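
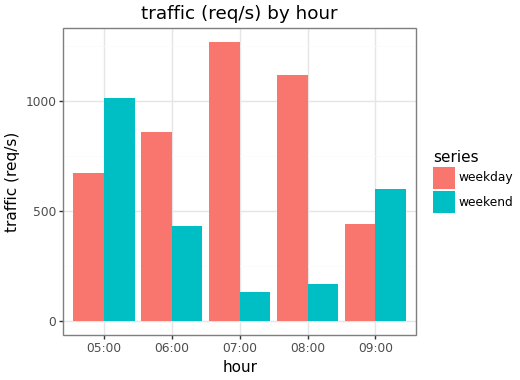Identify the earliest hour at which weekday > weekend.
05:00: weekday ≈ 600 vs weekend ≈ 1000 (not yet); 06:00: weekday ≈ 800 vs weekend ≈ 400 (first crossover).

06:00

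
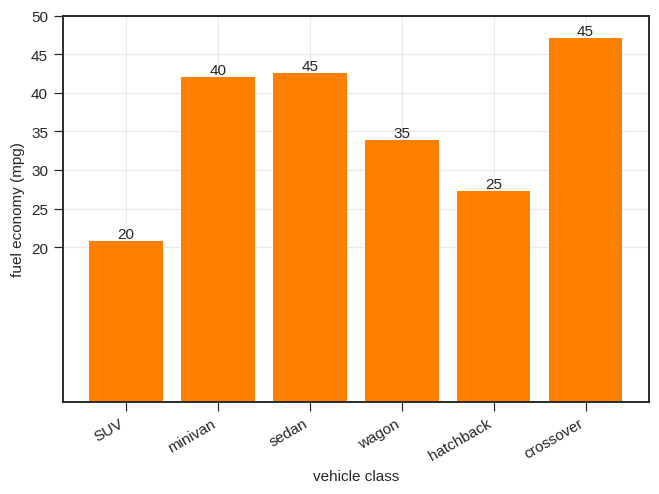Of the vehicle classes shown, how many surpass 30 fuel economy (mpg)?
Above 30: minivan, sedan, wagon, crossover.

4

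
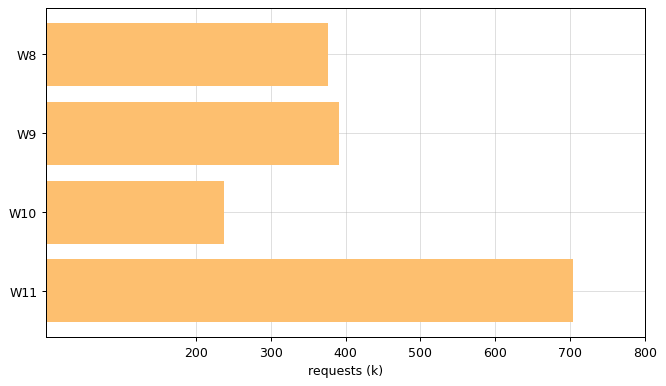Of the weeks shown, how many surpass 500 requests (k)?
1

Above 500: W11.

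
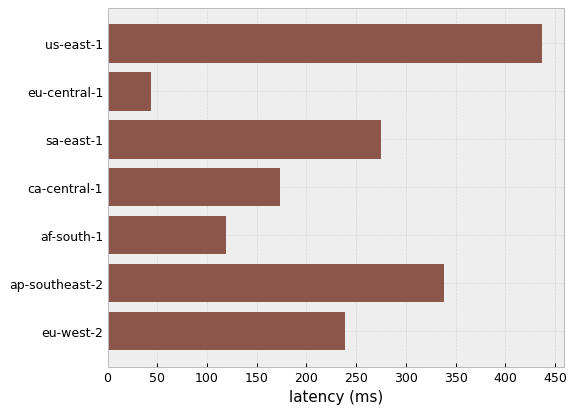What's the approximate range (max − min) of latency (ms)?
≈ 400

Max us-east-1 ≈ 450, min eu-central-1 ≈ 50; range ≈ 400.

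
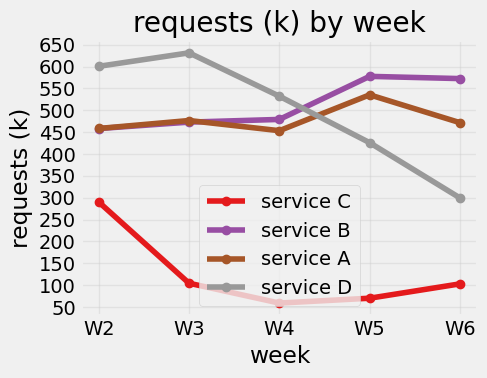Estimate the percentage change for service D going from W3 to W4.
≈ -15.4%

W3 ≈ 650, W4 ≈ 550; (550 − 650) / 650 ≈ -15.4%.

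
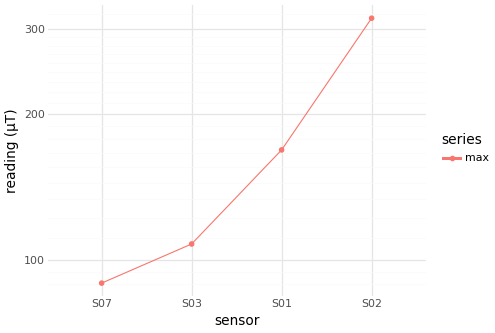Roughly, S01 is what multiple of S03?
S01 ≈ 160, S03 ≈ 100; 160/100 ≈ 1.6.

≈ 1.6×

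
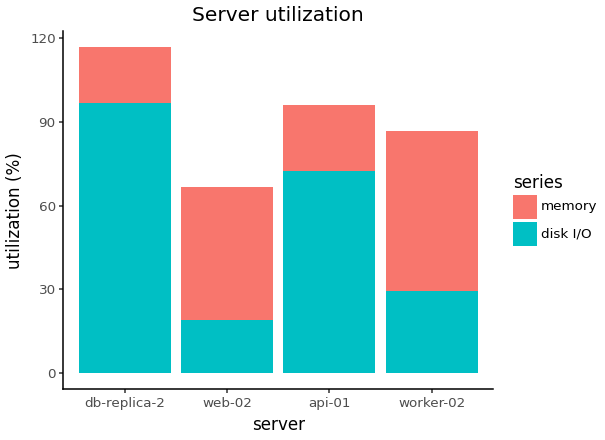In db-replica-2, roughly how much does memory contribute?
memory top ≈ 120, bottom ≈ 100; segment ≈ 20.

≈ 20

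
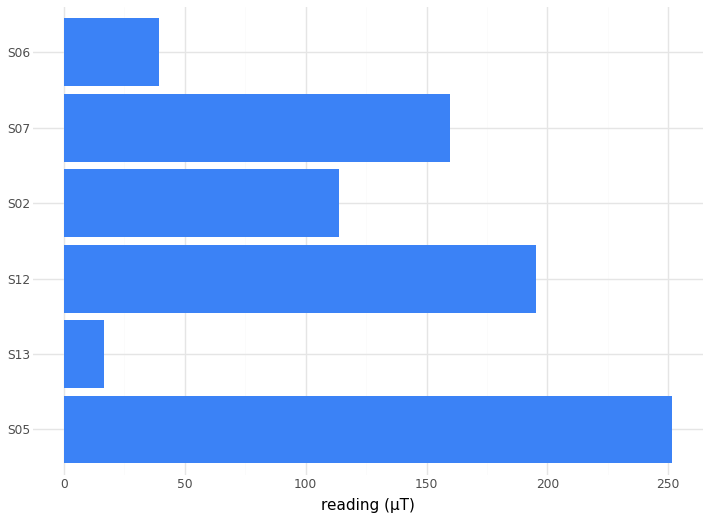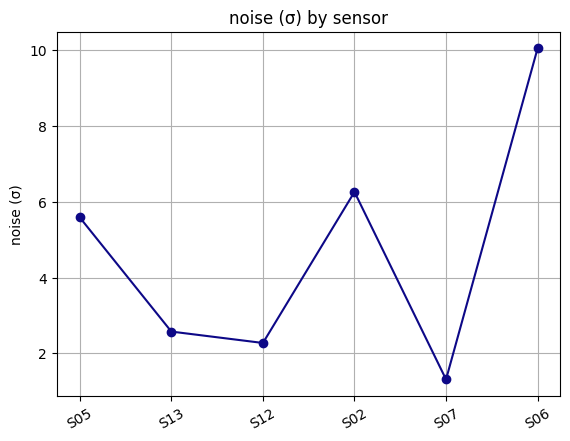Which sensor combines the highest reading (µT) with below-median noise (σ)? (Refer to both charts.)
Chart 2 median noise (σ) ≈ 4; below-median sensors: S13, S12, S07. Among those, S12 has the highest reading (µT) (≈ 200).

S12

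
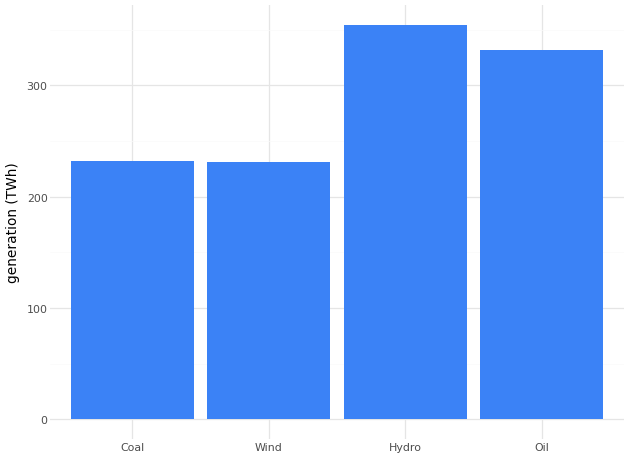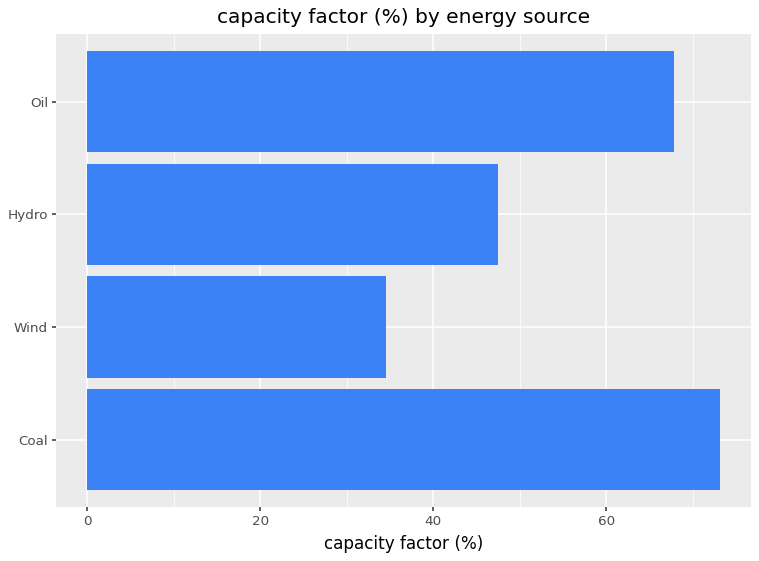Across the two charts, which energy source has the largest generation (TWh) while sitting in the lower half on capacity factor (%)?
Hydro

Chart 2 median capacity factor (%) ≈ 60; below-median energy sources: Wind, Hydro. Among those, Hydro has the highest generation (TWh) (≈ 350).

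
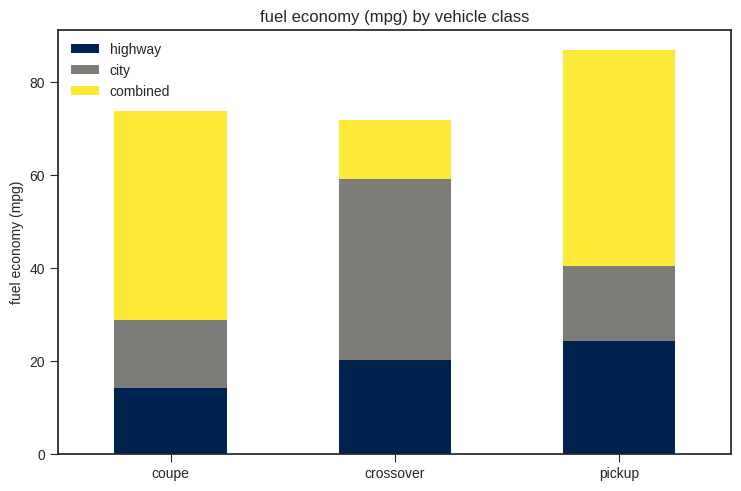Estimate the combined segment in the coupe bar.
combined top ≈ 70, bottom ≈ 30; segment ≈ 40.

≈ 40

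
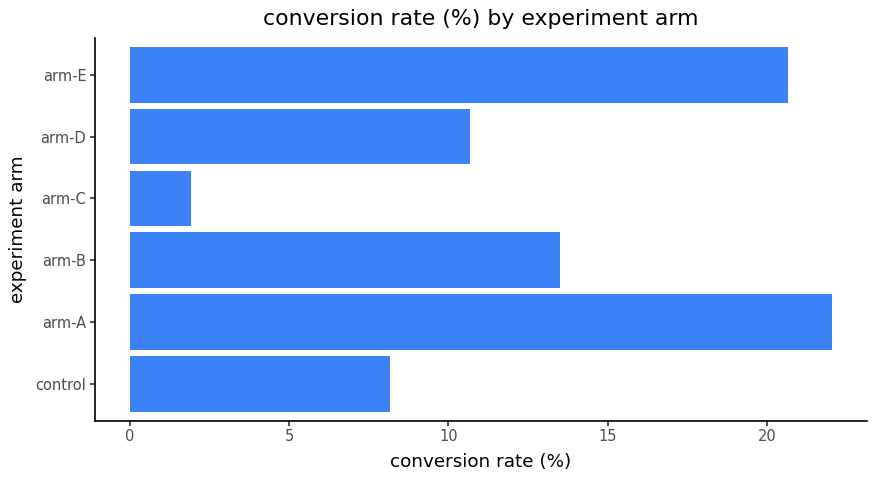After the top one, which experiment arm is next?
arm-E

Top 3: arm-A ≈ 22, arm-E ≈ 20, arm-B ≈ 14.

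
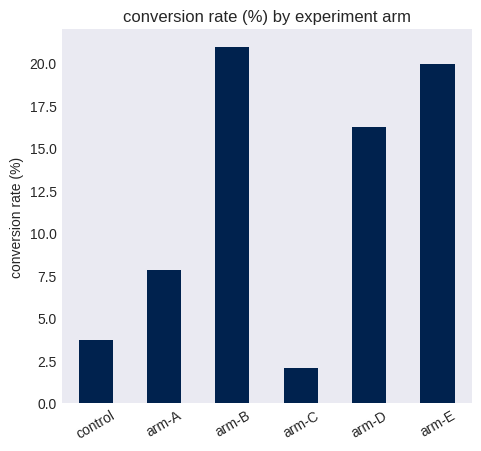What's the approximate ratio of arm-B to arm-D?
≈ 1.25×

arm-B ≈ 20, arm-D ≈ 16; 20/16 ≈ 1.25.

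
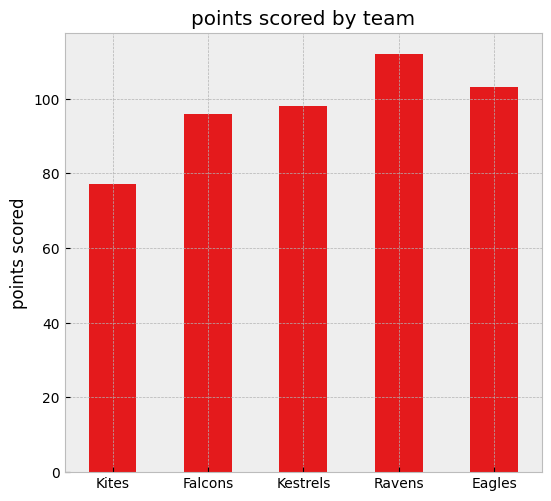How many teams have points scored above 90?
Above 90: Falcons, Kestrels, Ravens, Eagles.

4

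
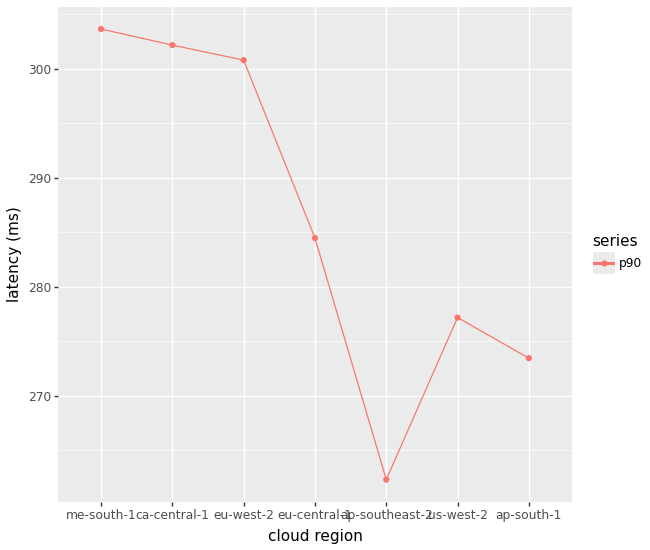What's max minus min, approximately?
≈ 45

Max me-south-1 ≈ 305, min ap-southeast-2 ≈ 260; range ≈ 45.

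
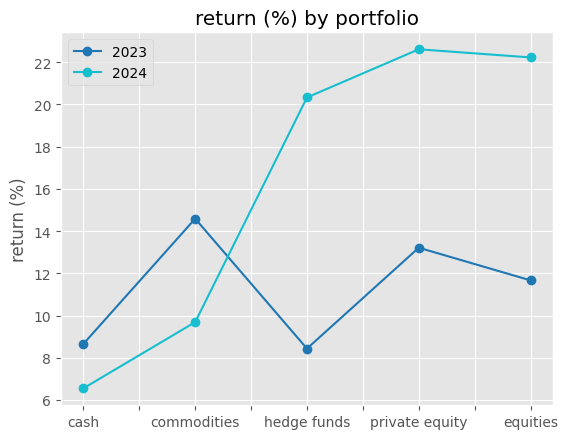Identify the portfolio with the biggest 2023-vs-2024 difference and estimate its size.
hedge funds: 2023 ≈ 8, 2024 ≈ 20 → gap ≈ 12. Next-largest (equities) is only ≈ 10.

hedge funds, ≈ 12 %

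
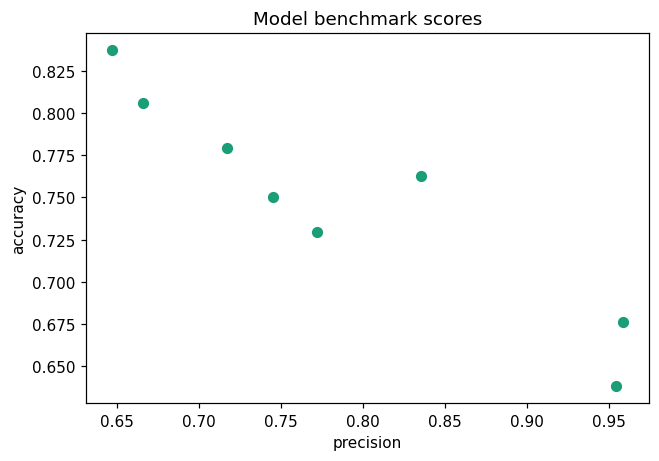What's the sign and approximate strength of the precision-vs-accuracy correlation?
Points are negatively correlated; strong (|r| ≈ 0.9).

negative, strong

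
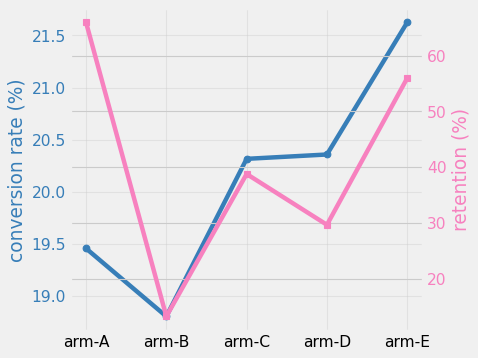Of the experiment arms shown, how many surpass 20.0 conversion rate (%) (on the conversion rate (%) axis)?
3

Above 20.0: arm-C, arm-D, arm-E.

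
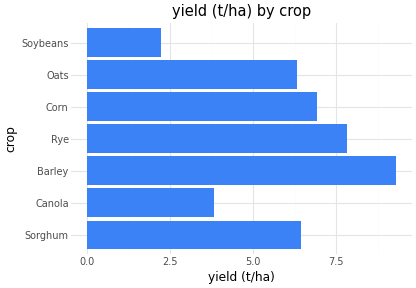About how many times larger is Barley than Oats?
Barley ≈ 9, Oats ≈ 6; 9/6 ≈ 1.5.

≈ 1.5×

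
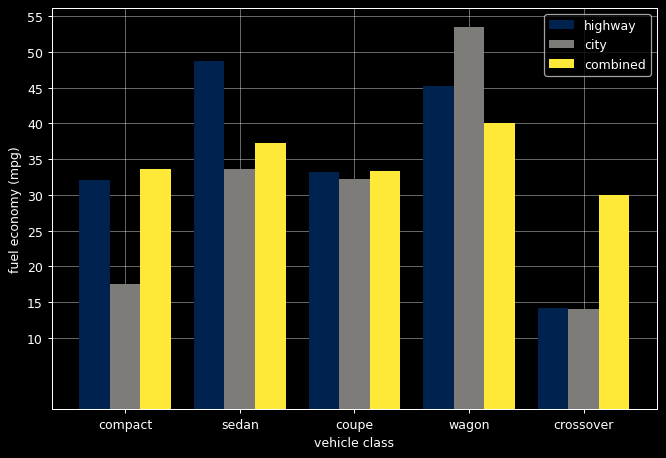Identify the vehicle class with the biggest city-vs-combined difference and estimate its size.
compact, ≈ 20 mpg

compact: city ≈ 15, combined ≈ 35 → gap ≈ 20. Next-largest (crossover) is only ≈ 15.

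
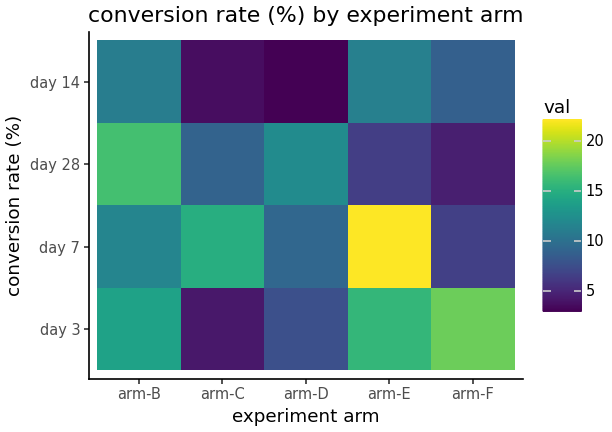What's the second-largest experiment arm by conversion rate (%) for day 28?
Top 3 for day 28: arm-B ≈ 16, arm-D ≈ 12, arm-C ≈ 8.

arm-D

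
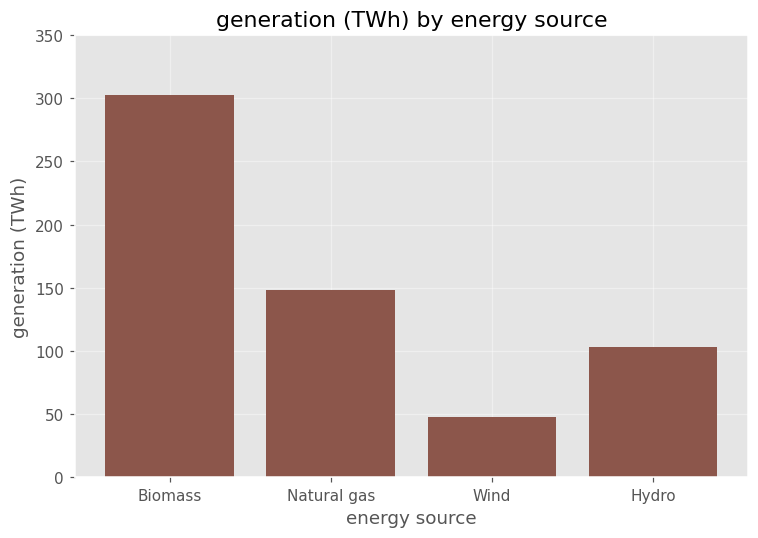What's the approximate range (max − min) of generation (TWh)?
Max Biomass ≈ 300, min Wind ≈ 50; range ≈ 250.

≈ 250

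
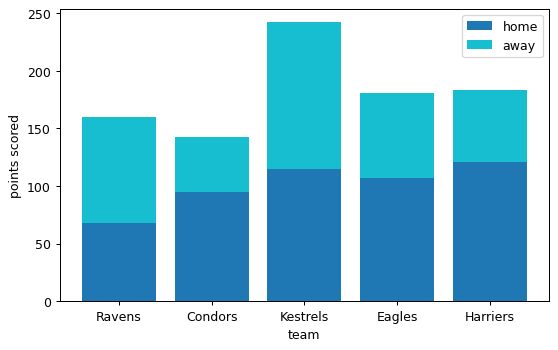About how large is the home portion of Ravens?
home top ≈ 75, bottom ≈ 0; segment ≈ 75.

≈ 75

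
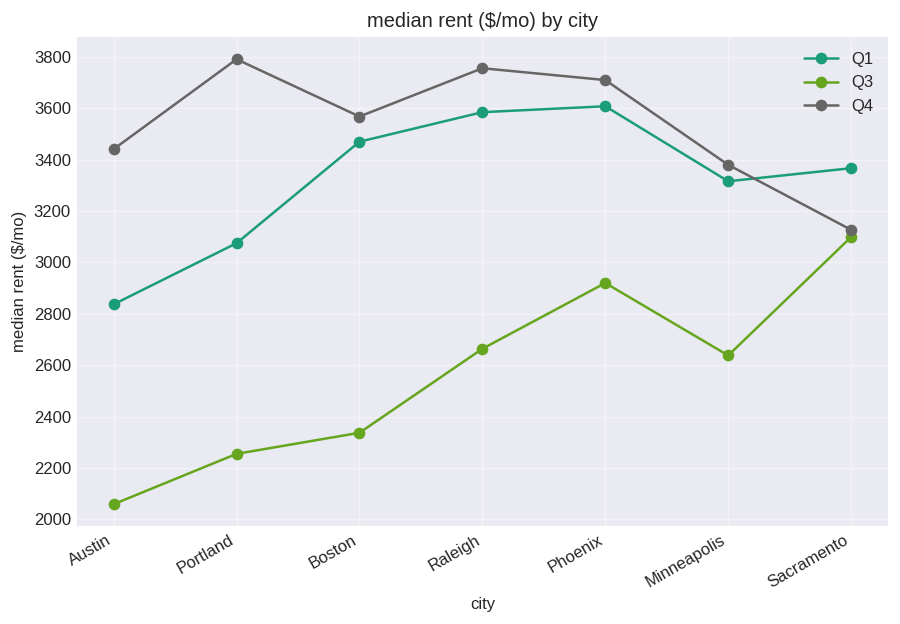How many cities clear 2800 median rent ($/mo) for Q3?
2

Above 2800: Phoenix, Sacramento.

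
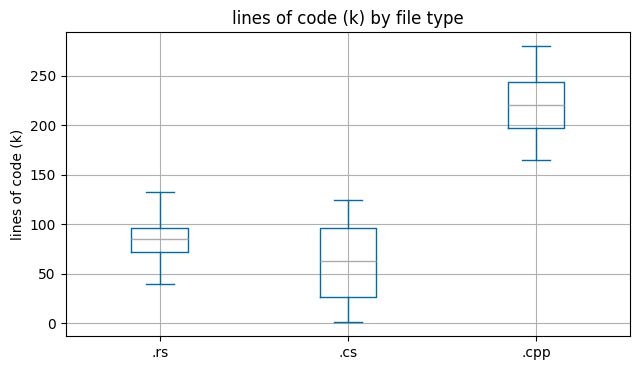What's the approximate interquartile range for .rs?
Q3 ≈ 100, Q1 ≈ 80; IQR ≈ 20.

≈ 20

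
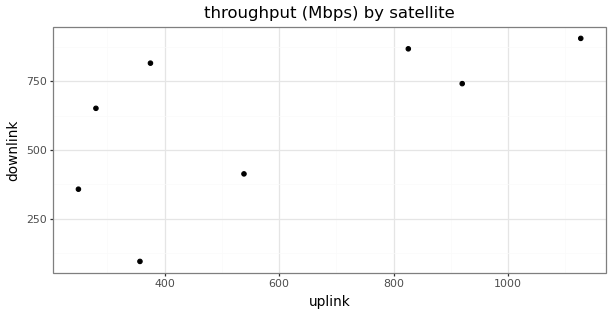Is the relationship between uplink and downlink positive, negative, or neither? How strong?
Points are positively correlated; moderate (|r| ≈ 0.6).

positive, moderate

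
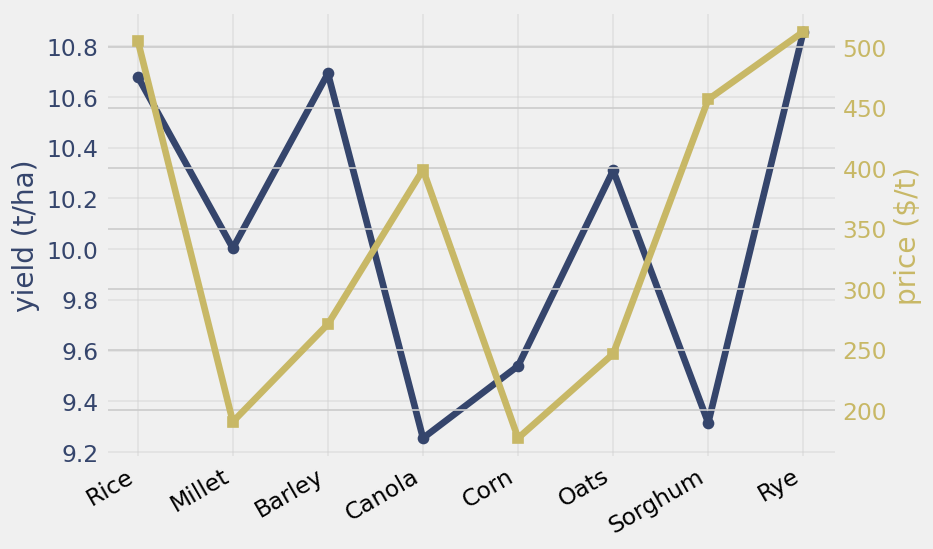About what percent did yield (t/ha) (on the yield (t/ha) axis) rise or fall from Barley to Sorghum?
≈ -11.3%

Barley ≈ 10.6, Sorghum ≈ 9.4; (9.4 − 10.6) / 10.6 ≈ -11.3%.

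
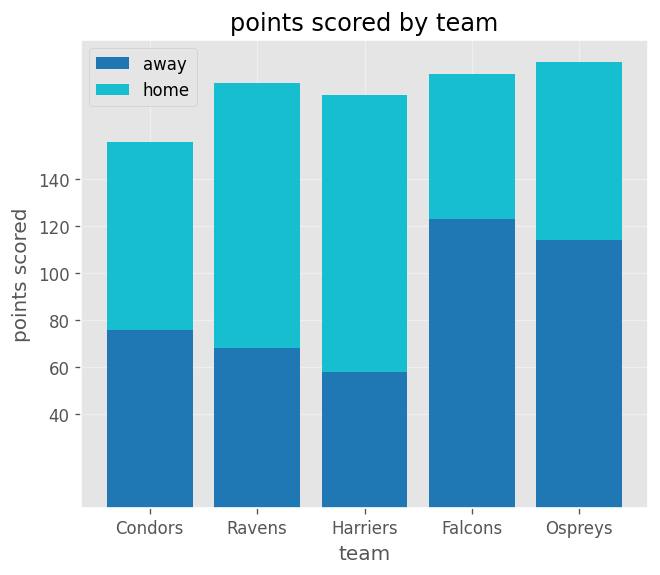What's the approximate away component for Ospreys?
away top ≈ 120, bottom ≈ 0; segment ≈ 120.

≈ 120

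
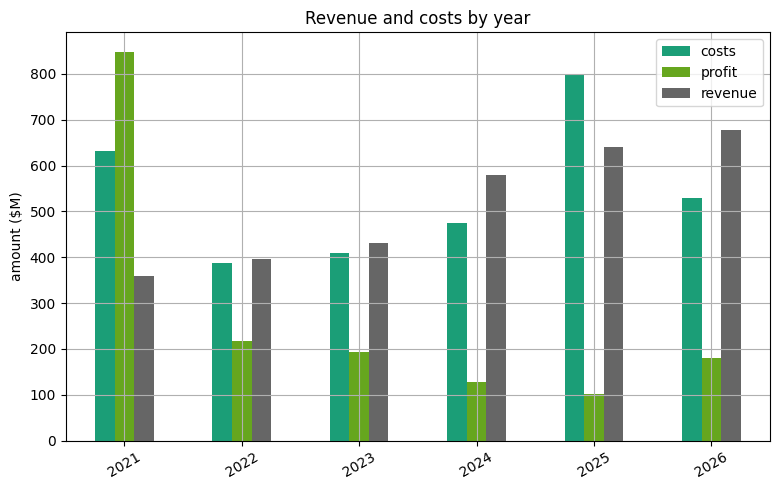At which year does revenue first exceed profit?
2021: revenue ≈ 400 vs profit ≈ 800 (not yet); 2022: revenue ≈ 400 vs profit ≈ 200 (first crossover).

2022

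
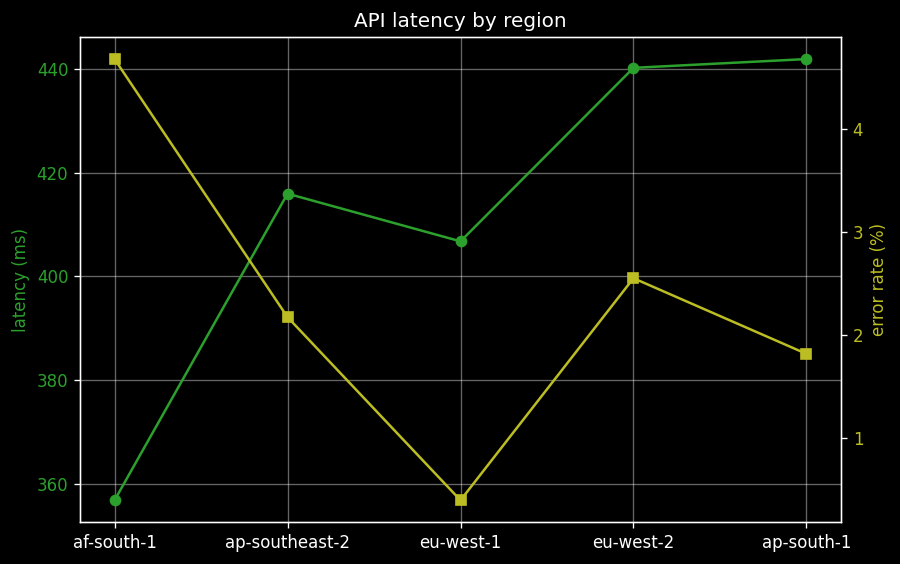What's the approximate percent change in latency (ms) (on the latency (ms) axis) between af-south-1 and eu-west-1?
≈ +13.9%

af-south-1 ≈ 360, eu-west-1 ≈ 410; (410 − 360) / 360 ≈ +13.9%.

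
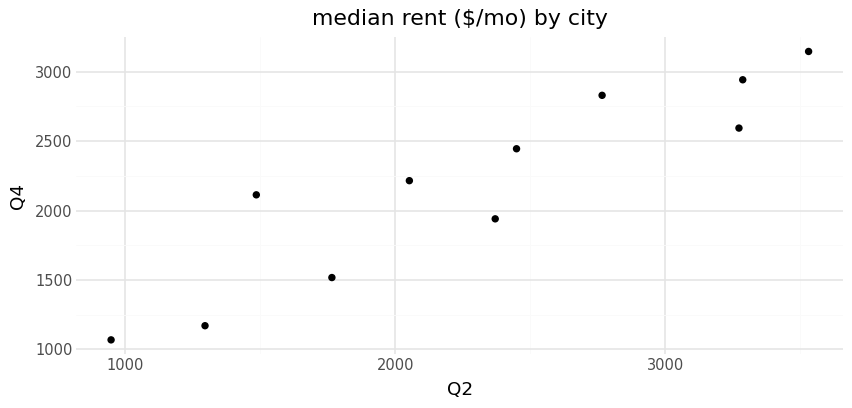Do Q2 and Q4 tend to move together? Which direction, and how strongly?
Points are positively correlated; strong (|r| ≈ 0.9).

positive, strong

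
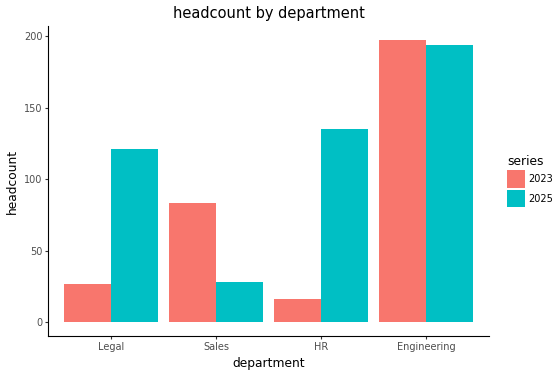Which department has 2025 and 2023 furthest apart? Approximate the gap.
HR: 2025 ≈ 140, 2023 ≈ 20 → gap ≈ 120. Next-largest (Legal) is only ≈ 100.

HR, ≈ 120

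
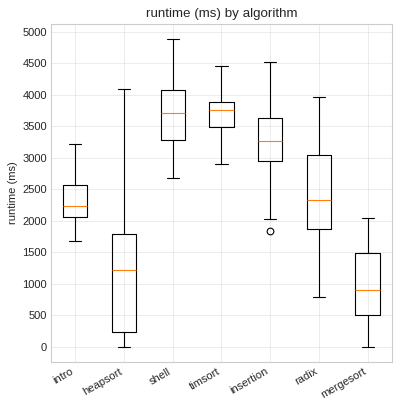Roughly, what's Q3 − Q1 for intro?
≈ 500

Q3 ≈ 2500, Q1 ≈ 2000; IQR ≈ 500.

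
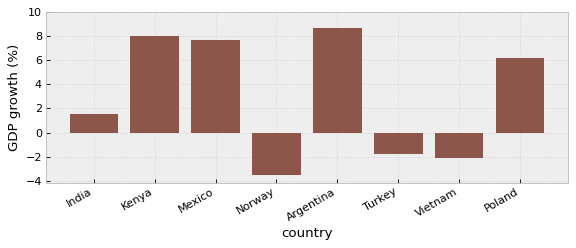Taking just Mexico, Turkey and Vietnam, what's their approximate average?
≈ 1

(8 + -2 + -2) / 3 ≈ 1.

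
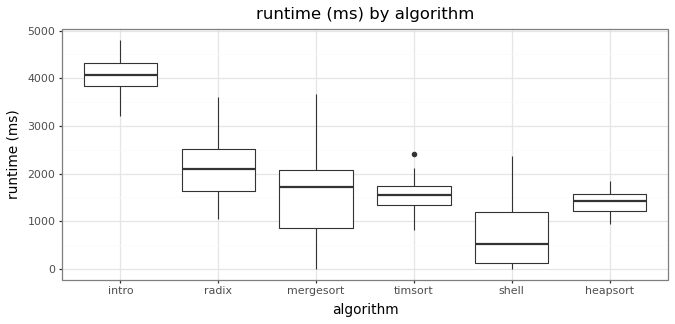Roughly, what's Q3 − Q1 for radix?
≈ 1000

Q3 ≈ 2500, Q1 ≈ 1500; IQR ≈ 1000.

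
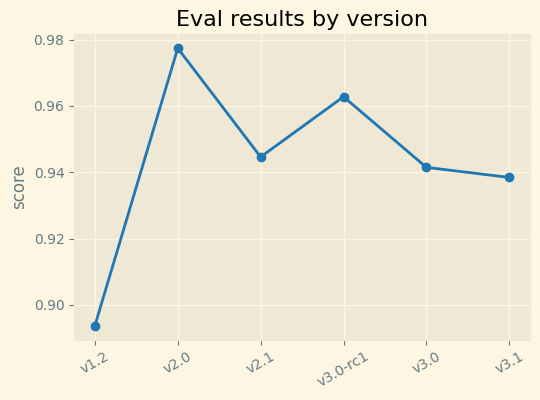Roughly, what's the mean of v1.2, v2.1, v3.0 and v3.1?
≈ 0.93

(0.89 + 0.94 + 0.94 + 0.94) / 4 ≈ 0.93.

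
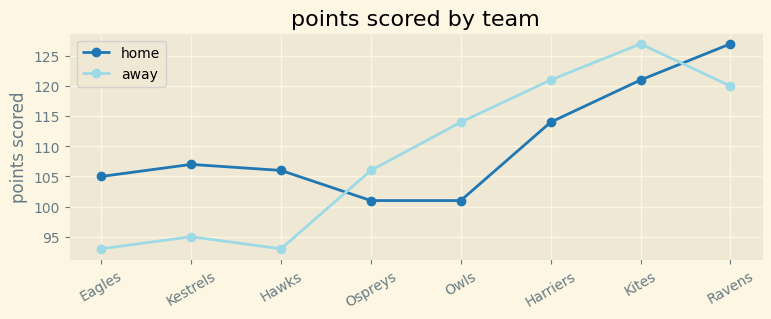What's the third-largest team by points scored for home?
Top 4 for home: Ravens ≈ 125, Kites ≈ 120, Harriers ≈ 115, Kestrels ≈ 105.

Harriers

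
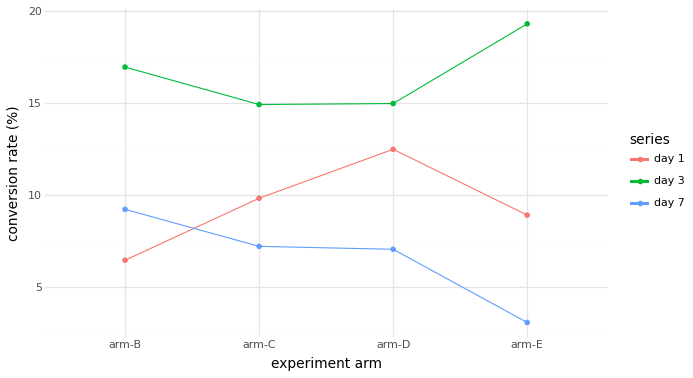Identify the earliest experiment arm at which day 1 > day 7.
arm-C

arm-B: day 1 ≈ 6 vs day 7 ≈ 10 (not yet); arm-C: day 1 ≈ 10 vs day 7 ≈ 8 (first crossover).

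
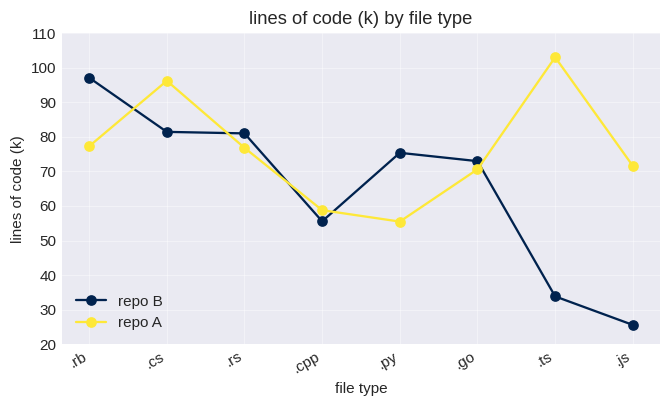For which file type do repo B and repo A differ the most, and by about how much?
.ts, ≈ 70 k

.ts: repo B ≈ 30, repo A ≈ 100 → gap ≈ 70. Next-largest (.js) is only ≈ 40.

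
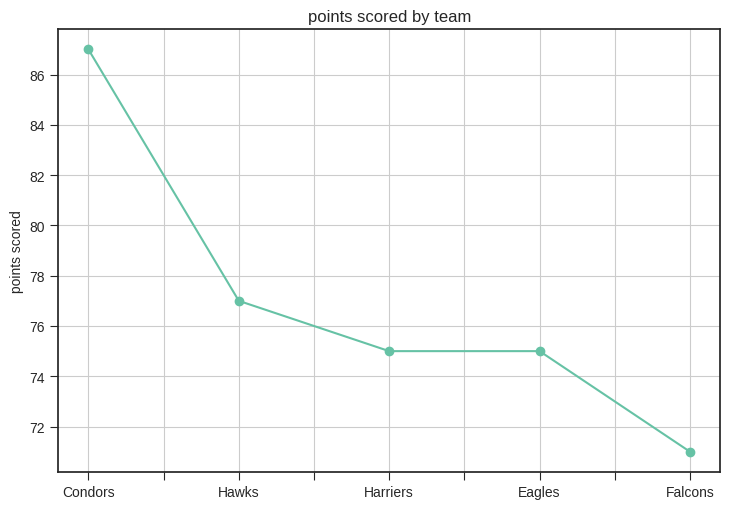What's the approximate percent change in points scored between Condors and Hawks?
≈ -13.6%

Condors ≈ 88, Hawks ≈ 76; (76 − 88) / 88 ≈ -13.6%.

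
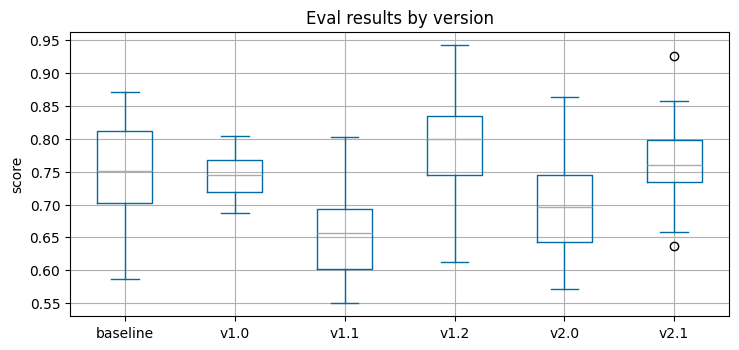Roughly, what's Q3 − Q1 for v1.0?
≈ 0.04

Q3 ≈ 0.76, Q1 ≈ 0.72; IQR ≈ 0.04.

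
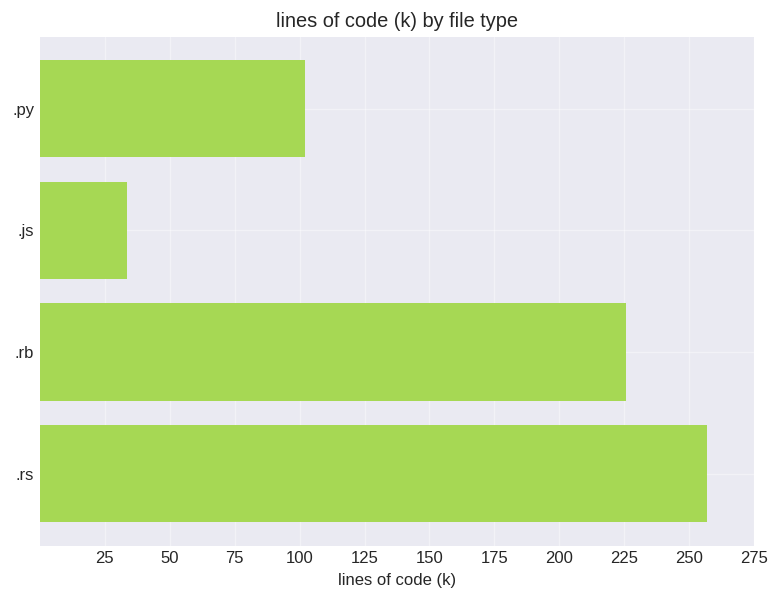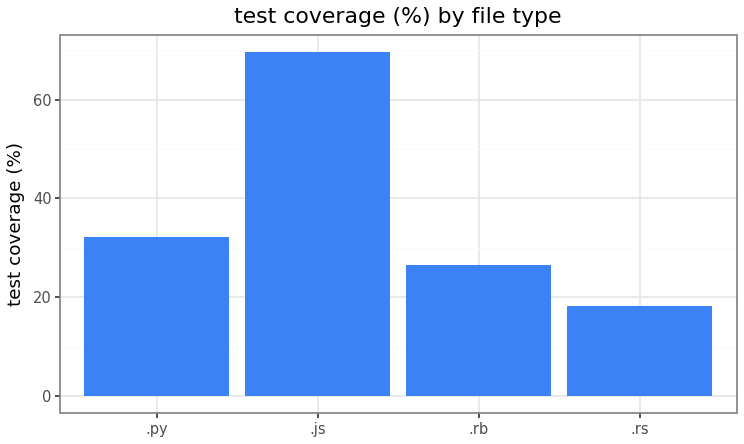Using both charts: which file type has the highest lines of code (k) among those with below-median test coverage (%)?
Chart 2 median test coverage (%) ≈ 30; below-median file types: .rb, .rs. Among those, .rs has the highest lines of code (k) (≈ 250).

.rs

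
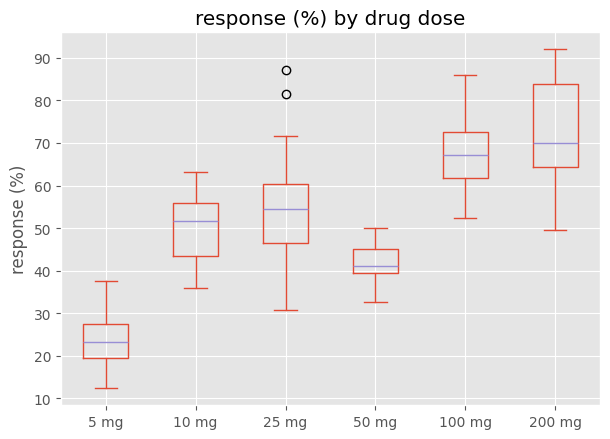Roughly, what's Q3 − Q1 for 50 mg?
Q3 ≈ 45, Q1 ≈ 40; IQR ≈ 5.

≈ 5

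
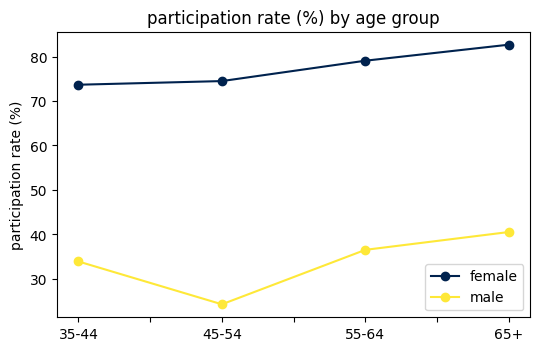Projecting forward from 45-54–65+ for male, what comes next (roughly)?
Last three: 25, 35, 40 → slope ≈ 7.5/step → next ≈ 47.5.

≈ 47.5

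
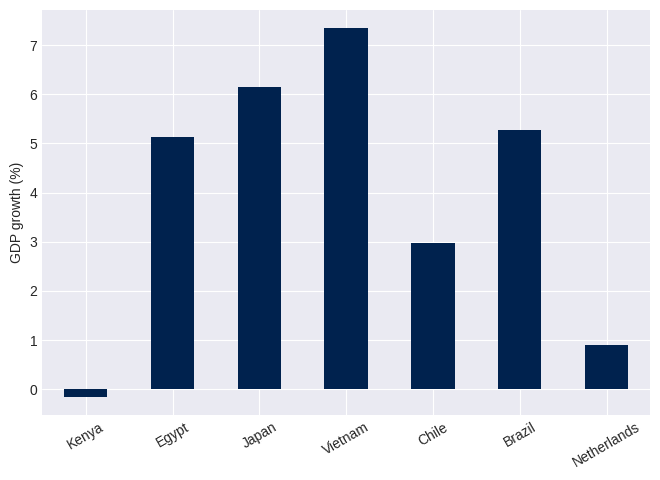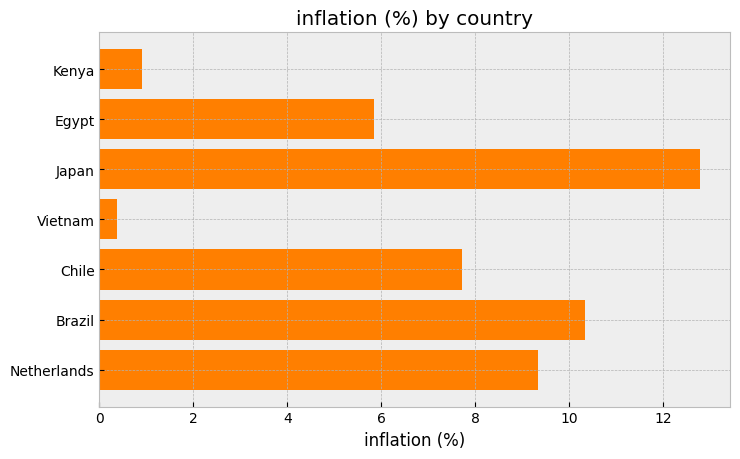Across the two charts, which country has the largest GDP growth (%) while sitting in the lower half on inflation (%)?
Chart 2 median inflation (%) ≈ 8; below-median countries: Kenya, Egypt, Vietnam. Among those, Vietnam has the highest GDP growth (%) (≈ 7).

Vietnam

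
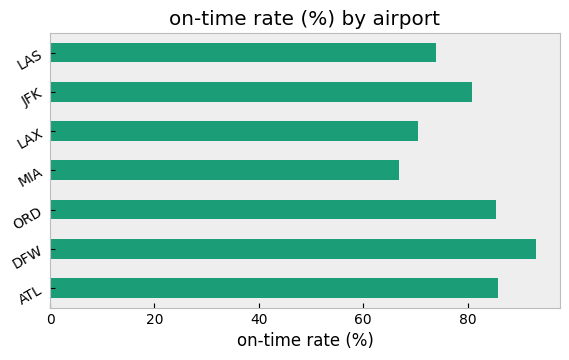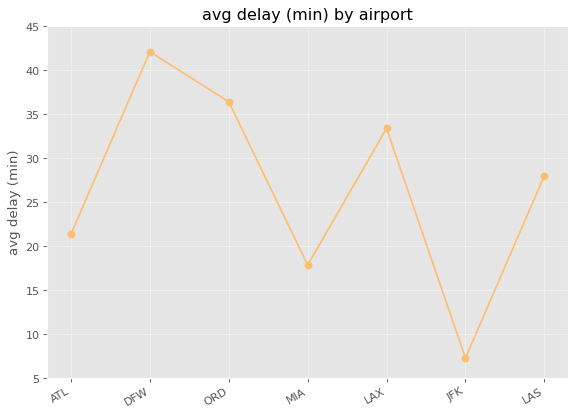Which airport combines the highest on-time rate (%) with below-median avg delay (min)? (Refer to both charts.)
Chart 2 median avg delay (min) ≈ 30; below-median airports: ATL, MIA, JFK. Among those, ATL has the highest on-time rate (%) (≈ 90).

ATL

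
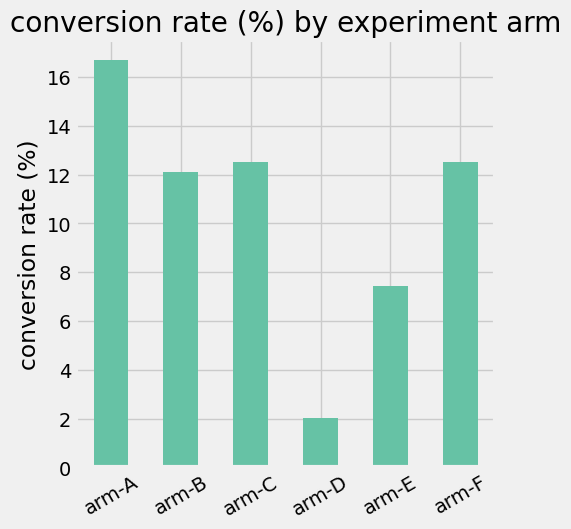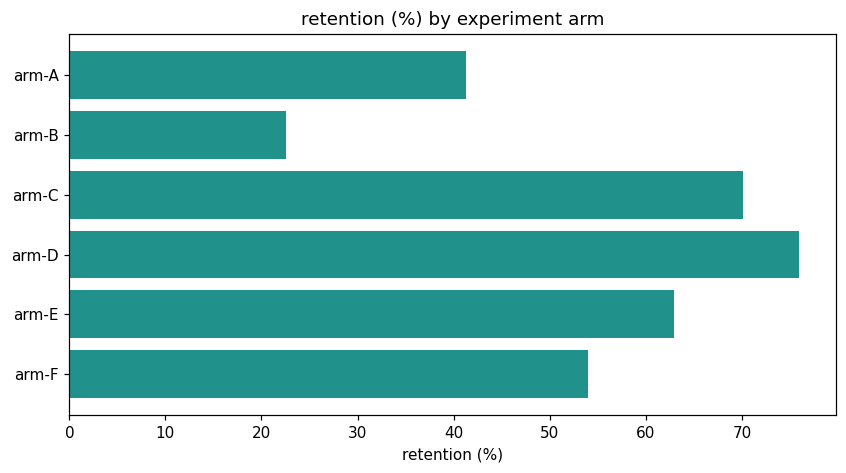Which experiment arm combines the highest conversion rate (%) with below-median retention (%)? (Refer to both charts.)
Chart 2 median retention (%) ≈ 60; below-median experiment arms: arm-A, arm-B, arm-F. Among those, arm-A has the highest conversion rate (%) (≈ 16).

arm-A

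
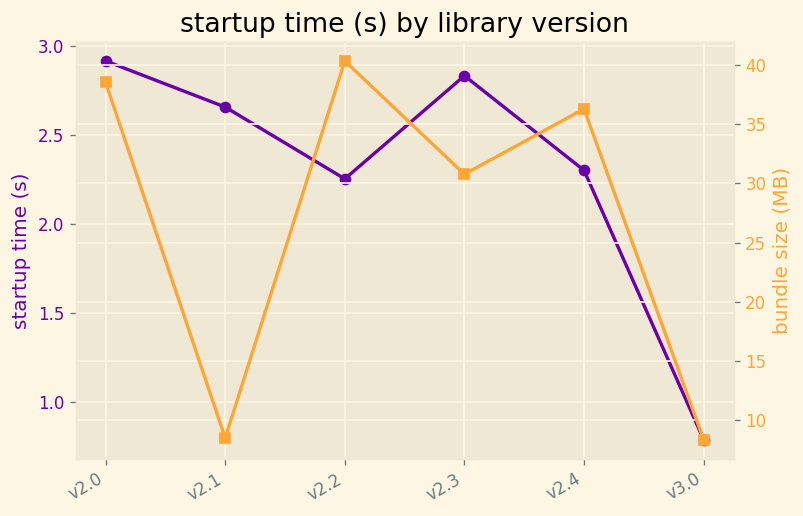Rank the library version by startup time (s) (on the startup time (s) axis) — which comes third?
v2.1

Top 4 (on the startup time (s) axis): v2.0 ≈ 3.0, v2.3 ≈ 2.8, v2.1 ≈ 2.6, v2.4 ≈ 2.4.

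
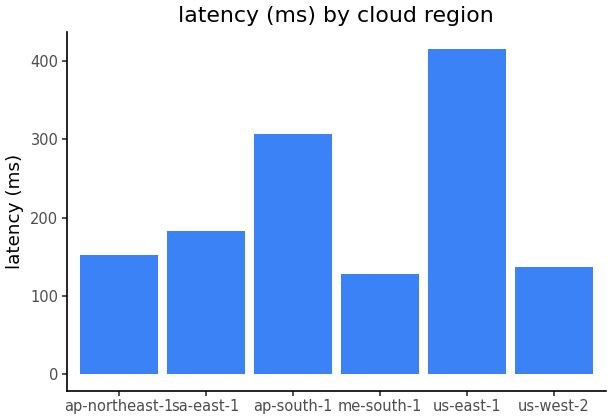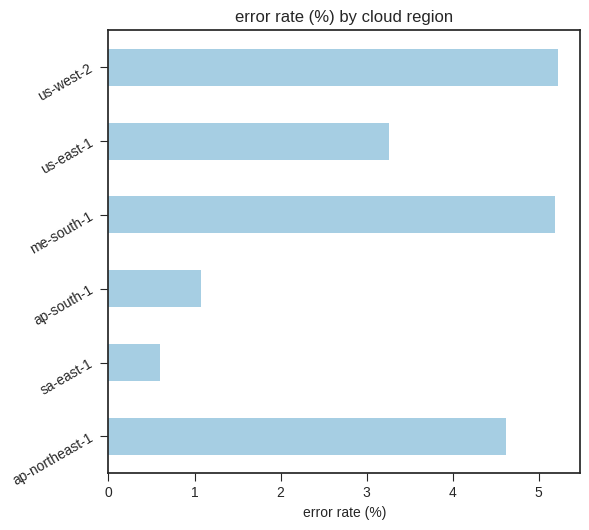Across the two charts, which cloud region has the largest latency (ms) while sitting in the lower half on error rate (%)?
Chart 2 median error rate (%) ≈ 4; below-median cloud regions: sa-east-1, ap-south-1, us-east-1. Among those, us-east-1 has the highest latency (ms) (≈ 400).

us-east-1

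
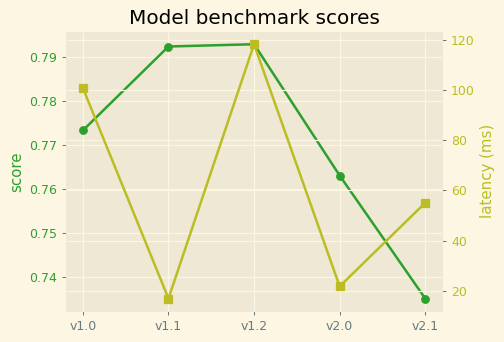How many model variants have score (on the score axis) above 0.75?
4

Above 0.75: v1.0, v1.1, v1.2, v2.0.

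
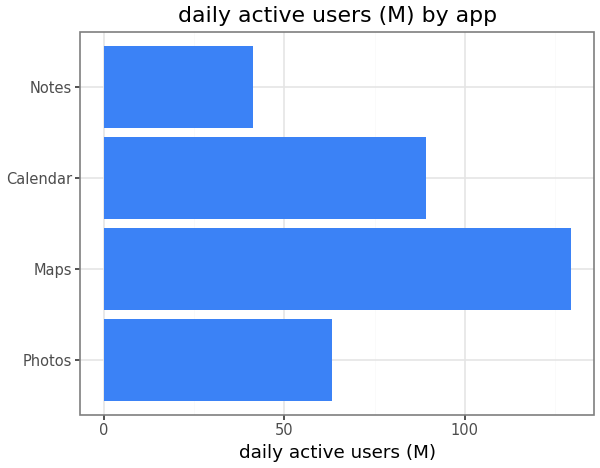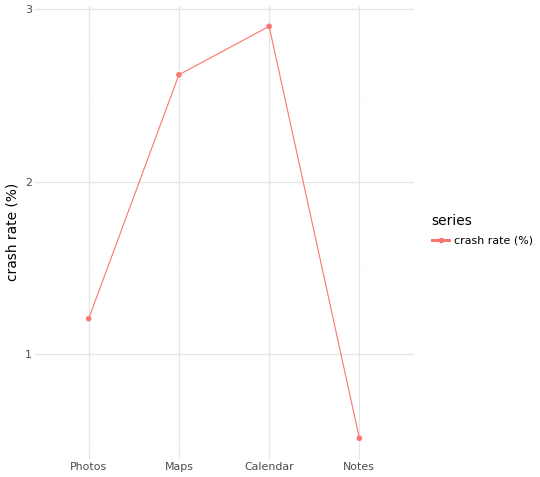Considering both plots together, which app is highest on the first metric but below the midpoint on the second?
Chart 2 median crash rate (%) ≈ 2; below-median apps: Photos, Notes. Among those, Photos has the highest daily active users (M) (≈ 60).

Photos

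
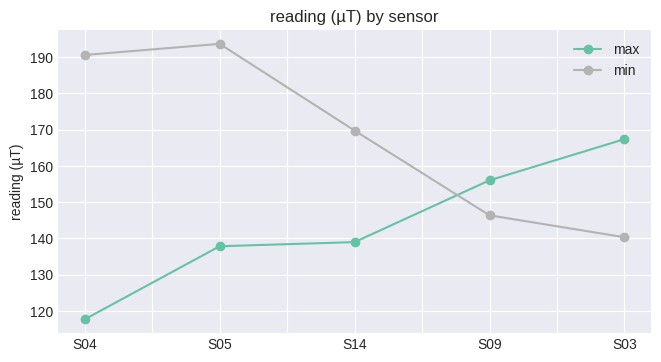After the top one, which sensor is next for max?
S09

Top 3 for max: S03 ≈ 170, S09 ≈ 160, S14 ≈ 140.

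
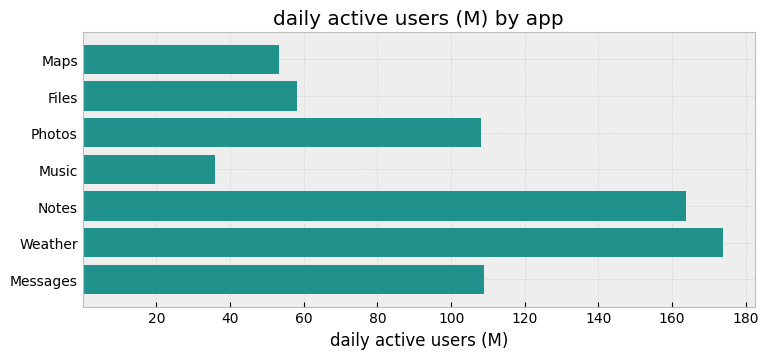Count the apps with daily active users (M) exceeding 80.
4

Above 80: Photos, Notes, Weather, Messages.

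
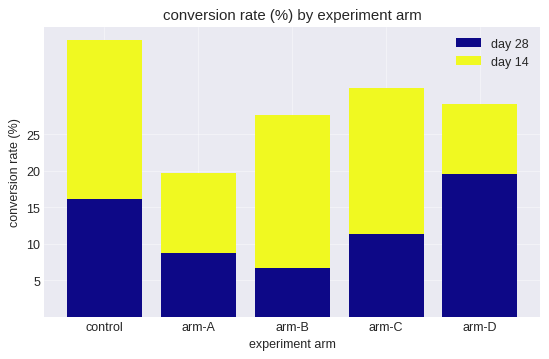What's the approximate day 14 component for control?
day 14 top ≈ 40, bottom ≈ 15; segment ≈ 25.

≈ 25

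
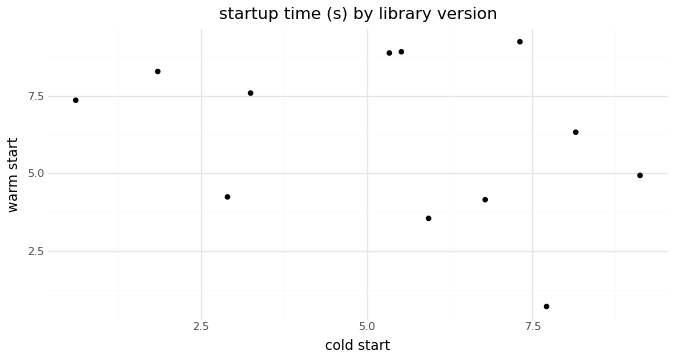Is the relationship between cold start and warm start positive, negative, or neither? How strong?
Points are negatively correlated; weak (|r| ≈ 0.3).

negative, weak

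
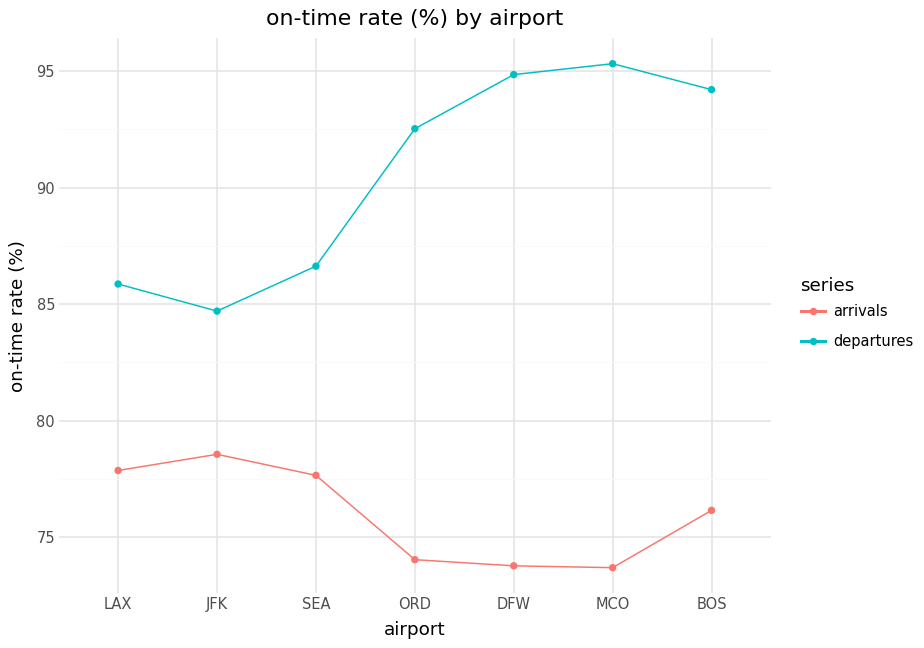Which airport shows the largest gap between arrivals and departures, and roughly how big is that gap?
MCO, ≈ 22 %

MCO: arrivals ≈ 74, departures ≈ 96 → gap ≈ 22. Next-largest (DFW) is only ≈ 20.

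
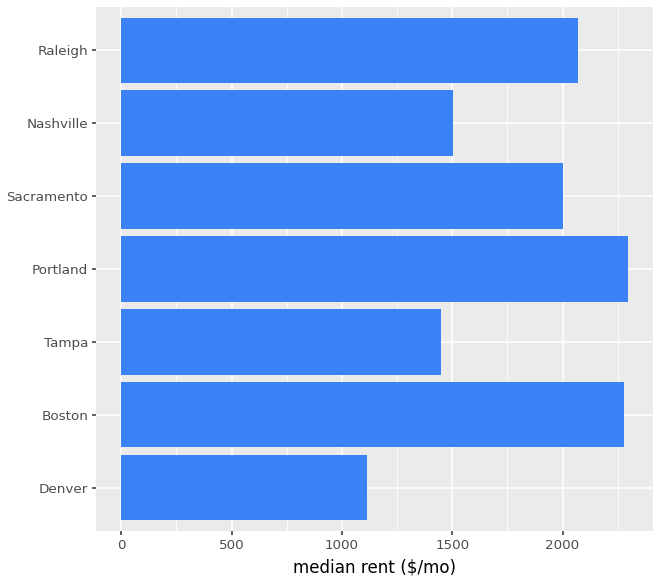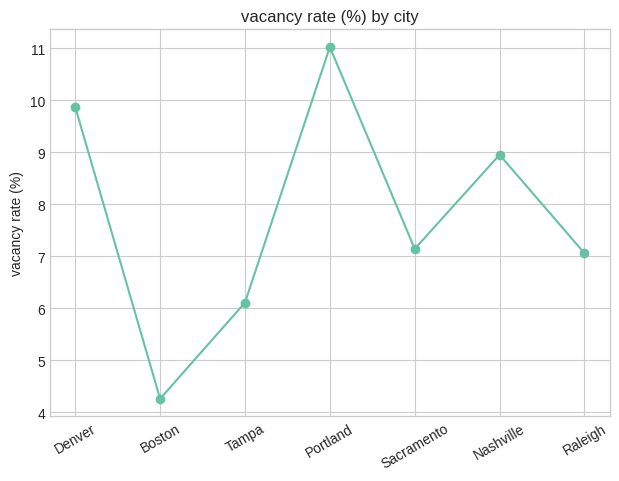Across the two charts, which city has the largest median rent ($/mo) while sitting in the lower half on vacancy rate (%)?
Boston

Chart 2 median vacancy rate (%) ≈ 8; below-median cities: Boston, Tampa, Raleigh. Among those, Boston has the highest median rent ($/mo) (≈ 2500).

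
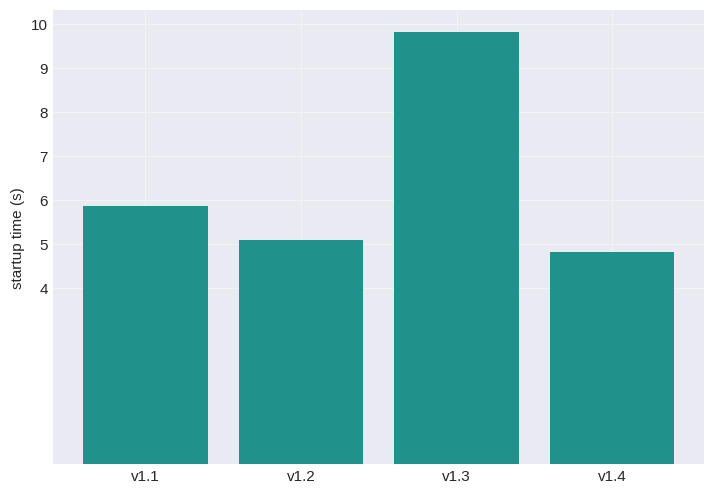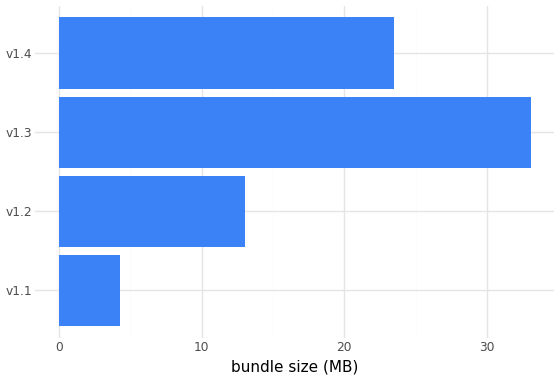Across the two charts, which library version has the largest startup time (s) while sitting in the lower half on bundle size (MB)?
v1.1

Chart 2 median bundle size (MB) ≈ 20; below-median library versions: v1.1, v1.2. Among those, v1.1 has the highest startup time (s) (≈ 6).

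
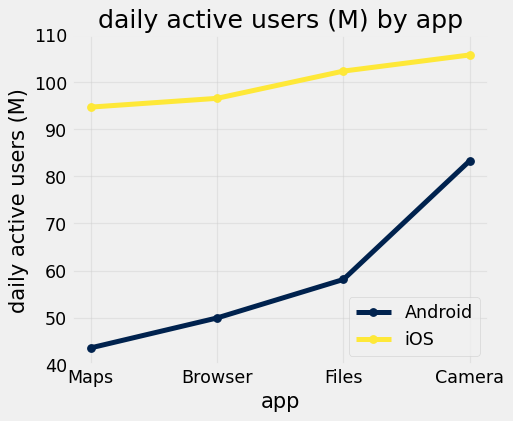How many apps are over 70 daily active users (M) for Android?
Above 70: Camera.

1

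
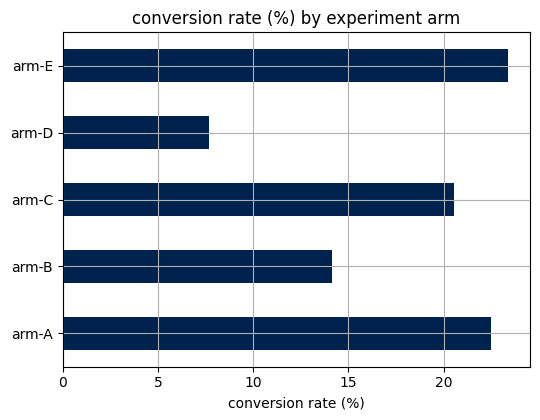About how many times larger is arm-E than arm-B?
≈ 1.71×

arm-E ≈ 24, arm-B ≈ 14; 24/14 ≈ 1.71.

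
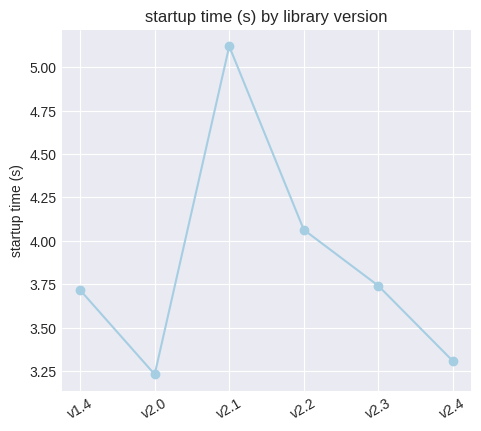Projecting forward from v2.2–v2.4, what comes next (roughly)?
≈ 3.1

Last three: 4.0, 3.8, 3.4 → slope ≈ -0.3/step → next ≈ 3.1.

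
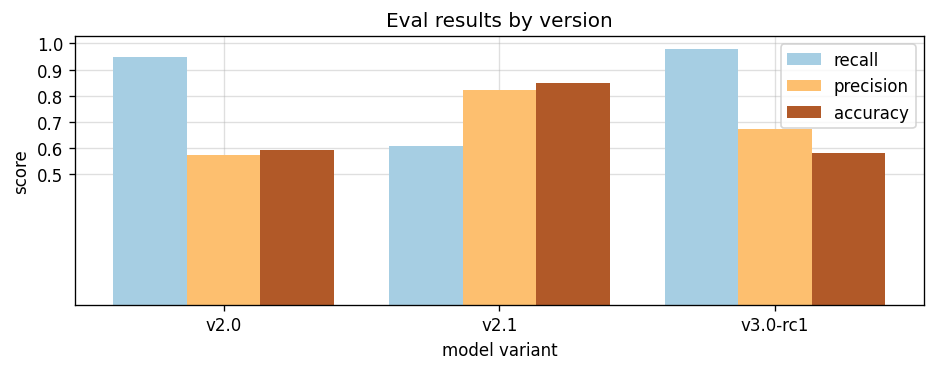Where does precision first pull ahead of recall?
v2.1

v2.0: precision ≈ 0.6 vs recall ≈ 0.9 (not yet); v2.1: precision ≈ 0.8 vs recall ≈ 0.6 (first crossover).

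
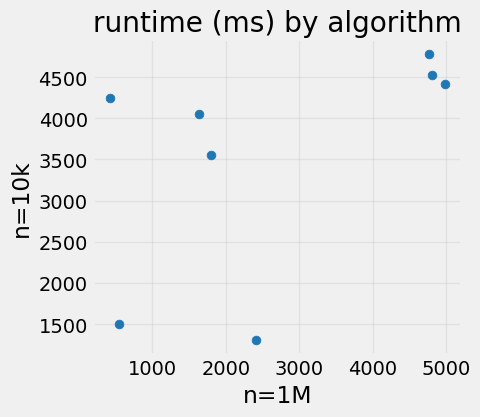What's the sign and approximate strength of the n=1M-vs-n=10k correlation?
positive, moderate

Points are positively correlated; moderate (|r| ≈ 0.5).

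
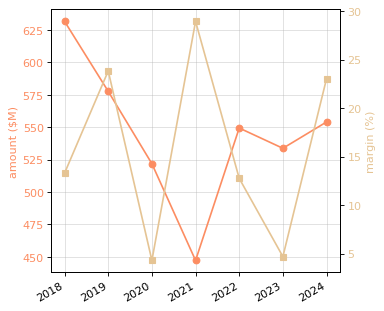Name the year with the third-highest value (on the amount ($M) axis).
2024

Top 4 (on the amount ($M) axis): 2018 ≈ 640, 2019 ≈ 580, 2024 ≈ 560, 2022 ≈ 540.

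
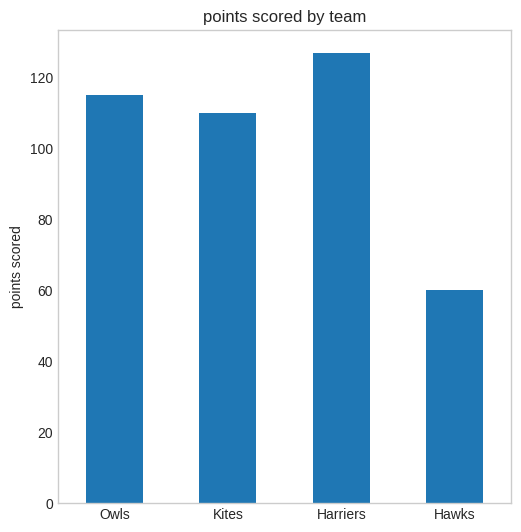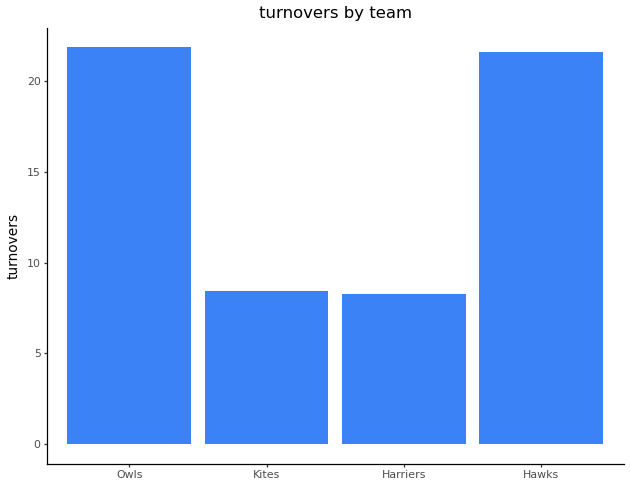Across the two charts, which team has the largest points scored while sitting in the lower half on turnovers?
Chart 2 median turnovers ≈ 15; below-median teams: Kites, Harriers. Among those, Harriers has the highest points scored (≈ 120).

Harriers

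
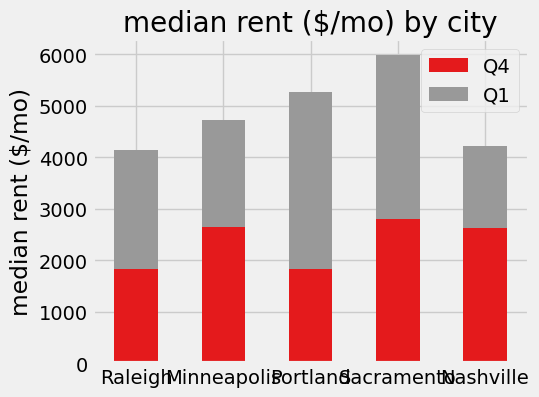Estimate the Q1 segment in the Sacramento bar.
≈ 3000

Q1 top ≈ 6000, bottom ≈ 3000; segment ≈ 3000.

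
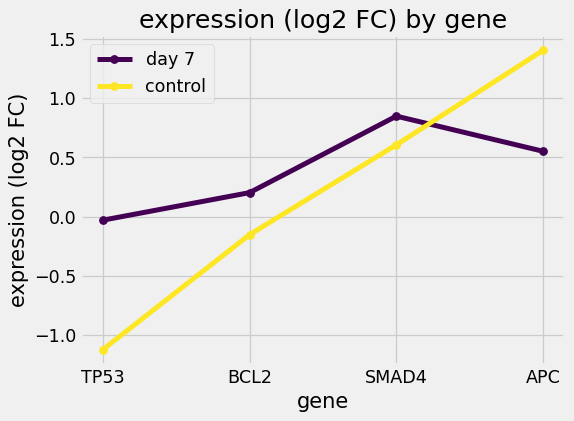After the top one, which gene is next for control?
SMAD4

Top 3 for control: APC ≈ 1.5, SMAD4 ≈ 0.5, BCL2 ≈ 0.0.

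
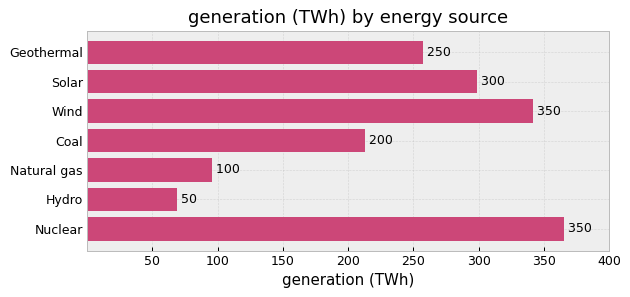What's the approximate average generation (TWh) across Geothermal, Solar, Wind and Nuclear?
≈ 312

(250 + 300 + 350 + 350) / 4 ≈ 312.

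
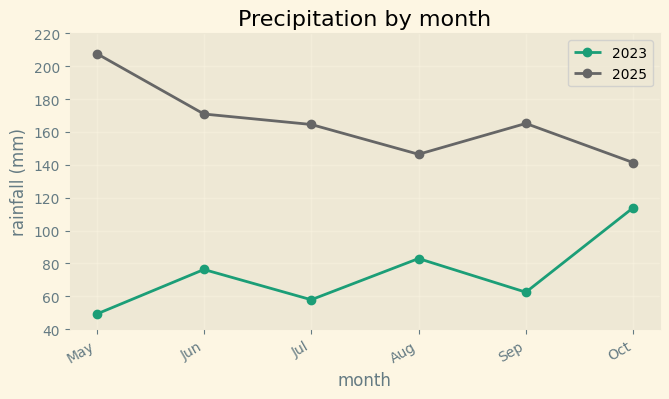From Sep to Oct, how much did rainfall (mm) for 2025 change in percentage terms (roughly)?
Sep ≈ 160, Oct ≈ 140; (140 − 160) / 160 ≈ -12.5%.

≈ -12.5%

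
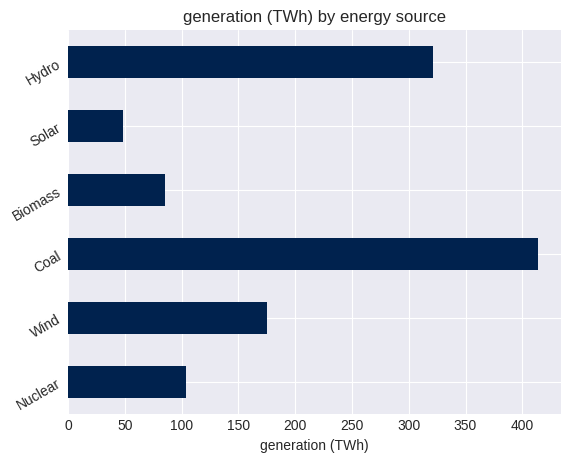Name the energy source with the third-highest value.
Top 4: Coal ≈ 400, Hydro ≈ 300, Wind ≈ 200, Nuclear ≈ 100.

Wind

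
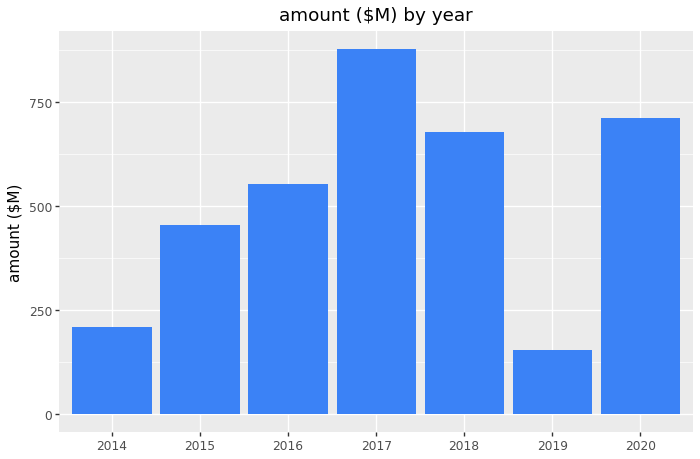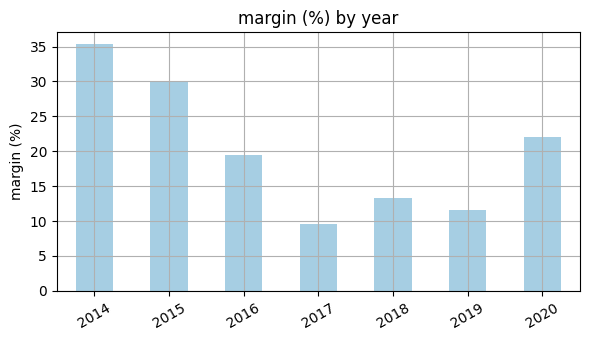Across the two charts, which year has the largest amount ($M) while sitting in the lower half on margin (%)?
Chart 2 median margin (%) ≈ 20; below-median years: 2017, 2018, 2019. Among those, 2017 has the highest amount ($M) (≈ 900).

2017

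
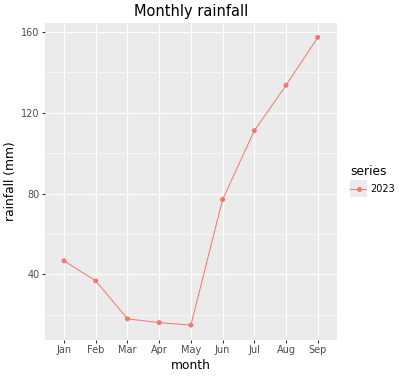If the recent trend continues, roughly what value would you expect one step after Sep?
≈ 180

Last three: 120, 140, 160 → slope ≈ 20/step → next ≈ 180.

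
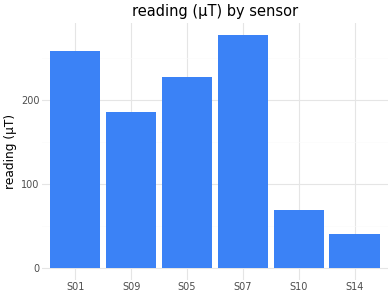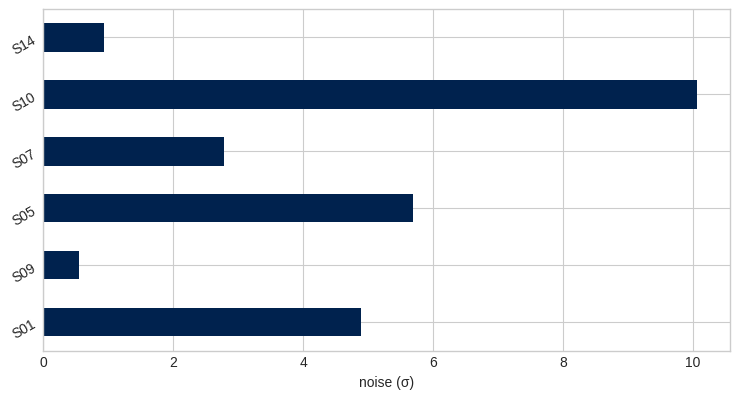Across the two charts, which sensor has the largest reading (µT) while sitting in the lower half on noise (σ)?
Chart 2 median noise (σ) ≈ 4; below-median sensors: S09, S07, S14. Among those, S07 has the highest reading (µT) (≈ 300).

S07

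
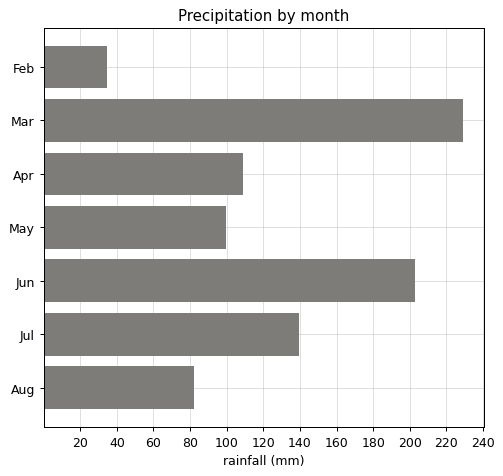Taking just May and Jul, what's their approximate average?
(100 + 140) / 2 ≈ 120.

≈ 120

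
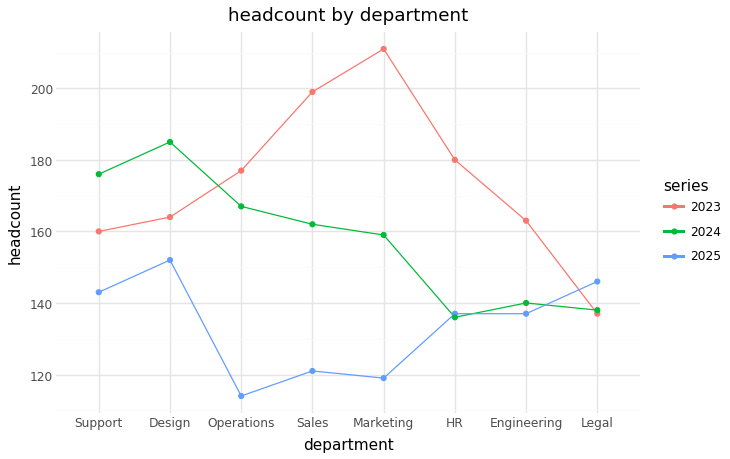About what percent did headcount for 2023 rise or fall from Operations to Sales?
≈ +11.1%

Operations ≈ 180, Sales ≈ 200; (200 − 180) / 180 ≈ +11.1%.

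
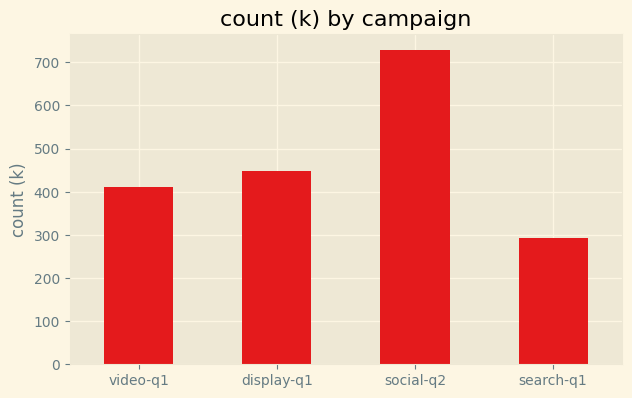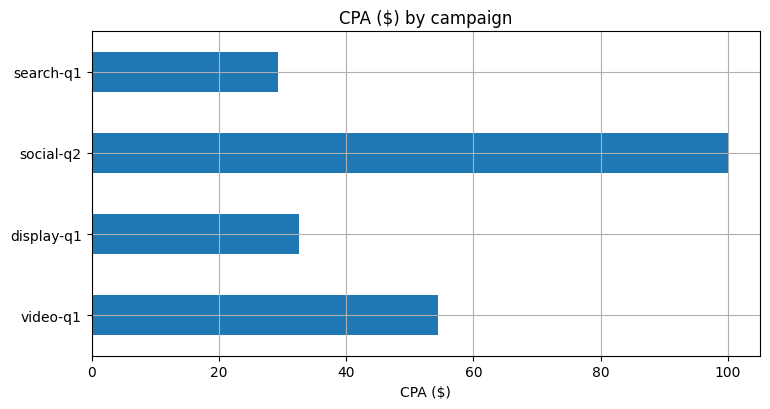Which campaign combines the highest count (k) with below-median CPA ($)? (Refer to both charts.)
display-q1

Chart 2 median CPA ($) ≈ 40; below-median campaigns: display-q1, search-q1. Among those, display-q1 has the highest count (k) (≈ 400).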